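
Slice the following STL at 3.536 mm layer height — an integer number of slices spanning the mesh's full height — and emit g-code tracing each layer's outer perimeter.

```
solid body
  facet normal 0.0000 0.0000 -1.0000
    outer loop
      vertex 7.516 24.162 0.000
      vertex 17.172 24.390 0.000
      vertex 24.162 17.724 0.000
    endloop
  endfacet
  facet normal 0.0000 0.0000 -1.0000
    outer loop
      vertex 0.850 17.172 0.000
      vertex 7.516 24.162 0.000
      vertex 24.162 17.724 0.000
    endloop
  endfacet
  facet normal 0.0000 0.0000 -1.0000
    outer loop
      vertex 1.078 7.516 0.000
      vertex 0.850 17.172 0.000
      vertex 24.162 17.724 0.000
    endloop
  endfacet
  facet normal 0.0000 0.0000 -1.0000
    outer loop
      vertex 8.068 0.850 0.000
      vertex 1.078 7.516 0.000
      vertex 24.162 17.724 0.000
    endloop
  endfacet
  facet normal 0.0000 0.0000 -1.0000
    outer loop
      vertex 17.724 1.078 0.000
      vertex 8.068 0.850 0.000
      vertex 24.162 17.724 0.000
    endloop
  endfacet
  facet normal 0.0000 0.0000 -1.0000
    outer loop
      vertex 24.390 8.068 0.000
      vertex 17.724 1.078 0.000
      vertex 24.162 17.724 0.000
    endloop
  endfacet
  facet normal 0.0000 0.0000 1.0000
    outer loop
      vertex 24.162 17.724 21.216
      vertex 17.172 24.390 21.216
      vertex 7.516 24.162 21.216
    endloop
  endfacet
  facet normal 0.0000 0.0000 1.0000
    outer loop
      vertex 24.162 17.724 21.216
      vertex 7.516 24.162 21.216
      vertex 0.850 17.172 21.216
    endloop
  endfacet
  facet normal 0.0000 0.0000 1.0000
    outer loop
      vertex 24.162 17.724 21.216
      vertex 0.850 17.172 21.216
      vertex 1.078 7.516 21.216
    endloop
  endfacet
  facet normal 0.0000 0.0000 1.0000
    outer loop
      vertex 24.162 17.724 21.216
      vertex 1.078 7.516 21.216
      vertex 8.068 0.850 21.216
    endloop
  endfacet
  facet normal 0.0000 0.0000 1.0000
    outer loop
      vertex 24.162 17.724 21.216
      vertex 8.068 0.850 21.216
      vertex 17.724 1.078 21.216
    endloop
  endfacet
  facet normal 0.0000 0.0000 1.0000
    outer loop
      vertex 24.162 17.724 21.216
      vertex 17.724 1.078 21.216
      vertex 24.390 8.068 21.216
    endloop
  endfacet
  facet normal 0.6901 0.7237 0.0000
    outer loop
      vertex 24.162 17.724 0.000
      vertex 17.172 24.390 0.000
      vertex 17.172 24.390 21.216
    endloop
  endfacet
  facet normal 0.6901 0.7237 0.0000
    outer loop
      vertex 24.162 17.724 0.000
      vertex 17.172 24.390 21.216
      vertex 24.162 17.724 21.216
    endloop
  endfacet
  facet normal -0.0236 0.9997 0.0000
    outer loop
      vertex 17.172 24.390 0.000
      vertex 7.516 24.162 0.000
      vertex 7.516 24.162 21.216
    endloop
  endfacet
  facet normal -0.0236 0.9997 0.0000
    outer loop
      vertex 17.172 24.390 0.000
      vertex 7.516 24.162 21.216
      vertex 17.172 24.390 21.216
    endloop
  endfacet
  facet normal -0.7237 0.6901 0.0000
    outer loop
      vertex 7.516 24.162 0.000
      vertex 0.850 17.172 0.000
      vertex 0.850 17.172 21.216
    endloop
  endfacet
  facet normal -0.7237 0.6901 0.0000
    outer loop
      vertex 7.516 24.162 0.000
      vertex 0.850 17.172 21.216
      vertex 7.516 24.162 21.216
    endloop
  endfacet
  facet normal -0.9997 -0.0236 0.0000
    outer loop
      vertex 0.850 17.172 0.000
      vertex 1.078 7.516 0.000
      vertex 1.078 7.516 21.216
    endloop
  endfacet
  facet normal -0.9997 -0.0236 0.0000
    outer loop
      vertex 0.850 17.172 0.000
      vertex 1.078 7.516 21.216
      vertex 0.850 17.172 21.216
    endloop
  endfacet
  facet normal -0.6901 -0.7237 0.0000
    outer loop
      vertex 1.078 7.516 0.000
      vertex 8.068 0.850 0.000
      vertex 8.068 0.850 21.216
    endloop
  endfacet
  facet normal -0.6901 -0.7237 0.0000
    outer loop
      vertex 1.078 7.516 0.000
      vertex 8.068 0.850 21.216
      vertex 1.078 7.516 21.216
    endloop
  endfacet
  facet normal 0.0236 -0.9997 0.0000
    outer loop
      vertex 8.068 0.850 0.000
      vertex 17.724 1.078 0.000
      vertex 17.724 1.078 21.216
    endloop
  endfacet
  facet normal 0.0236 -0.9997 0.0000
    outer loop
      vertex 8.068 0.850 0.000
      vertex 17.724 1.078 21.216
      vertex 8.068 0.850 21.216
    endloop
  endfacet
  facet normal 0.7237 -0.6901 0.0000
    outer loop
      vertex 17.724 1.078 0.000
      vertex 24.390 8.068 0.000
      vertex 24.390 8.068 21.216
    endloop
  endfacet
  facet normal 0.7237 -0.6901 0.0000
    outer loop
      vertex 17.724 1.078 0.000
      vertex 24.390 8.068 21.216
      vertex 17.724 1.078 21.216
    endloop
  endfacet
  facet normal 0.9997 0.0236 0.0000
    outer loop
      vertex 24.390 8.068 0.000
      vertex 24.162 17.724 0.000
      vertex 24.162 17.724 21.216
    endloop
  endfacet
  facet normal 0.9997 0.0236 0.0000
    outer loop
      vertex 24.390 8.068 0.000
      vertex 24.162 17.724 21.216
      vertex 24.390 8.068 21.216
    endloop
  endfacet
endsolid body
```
; perimeter-only toolpath
G21 ; units = mm
G90 ; absolute positioning
G28 ; home
; layer 1
G0 Z3.536
G0 X24.162 Y17.724
G1 X17.172 Y24.390
G1 X7.516 Y24.162
G1 X0.850 Y17.172
G1 X1.078 Y7.516
G1 X8.068 Y0.850
G1 X17.724 Y1.078
G1 X24.390 Y8.068
G1 X24.162 Y17.724
; layer 2
G0 Z7.072
G0 X24.162 Y17.724
G1 X17.172 Y24.390
G1 X7.516 Y24.162
G1 X0.850 Y17.172
G1 X1.078 Y7.516
G1 X8.068 Y0.850
G1 X17.724 Y1.078
G1 X24.390 Y8.068
G1 X24.162 Y17.724
; layer 3
G0 Z10.608
G0 X24.162 Y17.724
G1 X17.172 Y24.390
G1 X7.516 Y24.162
G1 X0.850 Y17.172
G1 X1.078 Y7.516
G1 X8.068 Y0.850
G1 X17.724 Y1.078
G1 X24.390 Y8.068
G1 X24.162 Y17.724
; layer 4
G0 Z14.144
G0 X24.162 Y17.724
G1 X17.172 Y24.390
G1 X7.516 Y24.162
G1 X0.850 Y17.172
G1 X1.078 Y7.516
G1 X8.068 Y0.850
G1 X17.724 Y1.078
G1 X24.390 Y8.068
G1 X24.162 Y17.724
; layer 5
G0 Z17.680
G0 X24.162 Y17.724
G1 X17.172 Y24.390
G1 X7.516 Y24.162
G1 X0.850 Y17.172
G1 X1.078 Y7.516
G1 X8.068 Y0.850
G1 X17.724 Y1.078
G1 X24.390 Y8.068
G1 X24.162 Y17.724
; layer 6
G0 Z21.216
G0 X24.162 Y17.724
G1 X17.172 Y24.390
G1 X7.516 Y24.162
G1 X0.850 Y17.172
G1 X1.078 Y7.516
G1 X8.068 Y0.850
G1 X17.724 Y1.078
G1 X24.390 Y8.068
G1 X24.162 Y17.724
M2 ; end

The solid is a regular 8-sided prism (a cylinder approximated with 8 flat sides), circumscribed radius ≈ 12.6 mm, height ≈ 21.2 mm. Slicing at Δz = 3.536 mm — 6 equal slices spanning the solid's height, so layer i sits at z = i·h/6 — gives 6 non-empty perimeters. Each is a 8-segment closed polygon; G0 lifts to the layer z and rapids to the start vertex, then G1 traces the edges.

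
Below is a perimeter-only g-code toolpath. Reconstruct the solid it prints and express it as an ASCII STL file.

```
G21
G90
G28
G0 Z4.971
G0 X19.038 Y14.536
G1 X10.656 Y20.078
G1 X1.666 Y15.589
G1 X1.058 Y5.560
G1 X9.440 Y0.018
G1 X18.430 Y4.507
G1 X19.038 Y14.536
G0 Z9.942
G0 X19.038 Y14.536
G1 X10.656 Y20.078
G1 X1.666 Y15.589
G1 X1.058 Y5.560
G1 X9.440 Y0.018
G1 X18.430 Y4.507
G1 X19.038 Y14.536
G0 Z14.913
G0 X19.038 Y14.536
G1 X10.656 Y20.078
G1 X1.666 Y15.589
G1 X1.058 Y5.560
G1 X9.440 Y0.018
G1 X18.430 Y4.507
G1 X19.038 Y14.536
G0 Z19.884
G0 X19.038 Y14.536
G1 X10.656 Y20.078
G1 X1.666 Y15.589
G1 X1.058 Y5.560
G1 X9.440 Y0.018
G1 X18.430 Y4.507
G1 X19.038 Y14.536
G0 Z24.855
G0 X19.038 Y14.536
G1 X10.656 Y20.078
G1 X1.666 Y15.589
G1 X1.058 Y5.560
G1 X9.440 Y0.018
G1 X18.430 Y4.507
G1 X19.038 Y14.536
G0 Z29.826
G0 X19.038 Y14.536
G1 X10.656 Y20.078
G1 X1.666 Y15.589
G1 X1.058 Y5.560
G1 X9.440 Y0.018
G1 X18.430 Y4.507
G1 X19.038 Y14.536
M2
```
solid part
  facet normal 0.0000 0.0000 -1.0000
    outer loop
      vertex 1.666 15.589 0.000
      vertex 10.656 20.078 0.000
      vertex 19.038 14.536 0.000
    endloop
  endfacet
  facet normal 0.0000 0.0000 -1.0000
    outer loop
      vertex 1.058 5.560 0.000
      vertex 1.666 15.589 0.000
      vertex 19.038 14.536 0.000
    endloop
  endfacet
  facet normal 0.0000 0.0000 -1.0000
    outer loop
      vertex 9.440 0.018 0.000
      vertex 1.058 5.560 0.000
      vertex 19.038 14.536 0.000
    endloop
  endfacet
  facet normal 0.0000 0.0000 -1.0000
    outer loop
      vertex 18.430 4.507 0.000
      vertex 9.440 0.018 0.000
      vertex 19.038 14.536 0.000
    endloop
  endfacet
  facet normal 0.0000 0.0000 1.0000
    outer loop
      vertex 19.038 14.536 29.826
      vertex 10.656 20.078 29.826
      vertex 1.666 15.589 29.826
    endloop
  endfacet
  facet normal 0.0000 0.0000 1.0000
    outer loop
      vertex 19.038 14.536 29.826
      vertex 1.666 15.589 29.826
      vertex 1.058 5.560 29.826
    endloop
  endfacet
  facet normal 0.0000 0.0000 1.0000
    outer loop
      vertex 19.038 14.536 29.826
      vertex 1.058 5.560 29.826
      vertex 9.440 0.018 29.826
    endloop
  endfacet
  facet normal 0.0000 0.0000 1.0000
    outer loop
      vertex 19.038 14.536 29.826
      vertex 9.440 0.018 29.826
      vertex 18.430 4.507 29.826
    endloop
  endfacet
  facet normal 0.5515 0.8342 0.0000
    outer loop
      vertex 19.038 14.536 0.000
      vertex 10.656 20.078 0.000
      vertex 10.656 20.078 29.826
    endloop
  endfacet
  facet normal 0.5515 0.8342 0.0000
    outer loop
      vertex 19.038 14.536 0.000
      vertex 10.656 20.078 29.826
      vertex 19.038 14.536 29.826
    endloop
  endfacet
  facet normal -0.4467 0.8947 0.0000
    outer loop
      vertex 10.656 20.078 0.000
      vertex 1.666 15.589 0.000
      vertex 1.666 15.589 29.826
    endloop
  endfacet
  facet normal -0.4467 0.8947 0.0000
    outer loop
      vertex 10.656 20.078 0.000
      vertex 1.666 15.589 29.826
      vertex 10.656 20.078 29.826
    endloop
  endfacet
  facet normal -0.9982 0.0605 0.0000
    outer loop
      vertex 1.666 15.589 0.000
      vertex 1.058 5.560 0.000
      vertex 1.058 5.560 29.826
    endloop
  endfacet
  facet normal -0.9982 0.0605 0.0000
    outer loop
      vertex 1.666 15.589 0.000
      vertex 1.058 5.560 29.826
      vertex 1.666 15.589 29.826
    endloop
  endfacet
  facet normal -0.5515 -0.8342 0.0000
    outer loop
      vertex 1.058 5.560 0.000
      vertex 9.440 0.018 0.000
      vertex 9.440 0.018 29.826
    endloop
  endfacet
  facet normal -0.5515 -0.8342 0.0000
    outer loop
      vertex 1.058 5.560 0.000
      vertex 9.440 0.018 29.826
      vertex 1.058 5.560 29.826
    endloop
  endfacet
  facet normal 0.4467 -0.8947 0.0000
    outer loop
      vertex 9.440 0.018 0.000
      vertex 18.430 4.507 0.000
      vertex 18.430 4.507 29.826
    endloop
  endfacet
  facet normal 0.4467 -0.8947 0.0000
    outer loop
      vertex 9.440 0.018 0.000
      vertex 18.430 4.507 29.826
      vertex 9.440 0.018 29.826
    endloop
  endfacet
  facet normal 0.9982 -0.0605 0.0000
    outer loop
      vertex 18.430 4.507 0.000
      vertex 19.038 14.536 0.000
      vertex 19.038 14.536 29.826
    endloop
  endfacet
  facet normal 0.9982 -0.0605 0.0000
    outer loop
      vertex 18.430 4.507 0.000
      vertex 19.038 14.536 29.826
      vertex 18.430 4.507 29.826
    endloop
  endfacet
endsolid part

The G0 Z moves step by Δz≈4.971 mm. Every layer's G1 loop is the same polygon, so the solid is a straight extrusion of it from z=0 to z≈29.8. Closing with flat bottom and top caps and triangulating gives 20 facets — a regular 6-sided prism (a cylinder approximated with 6 flat sides), circumscribed radius ≈ 10 mm, height ≈ 29.8 mm.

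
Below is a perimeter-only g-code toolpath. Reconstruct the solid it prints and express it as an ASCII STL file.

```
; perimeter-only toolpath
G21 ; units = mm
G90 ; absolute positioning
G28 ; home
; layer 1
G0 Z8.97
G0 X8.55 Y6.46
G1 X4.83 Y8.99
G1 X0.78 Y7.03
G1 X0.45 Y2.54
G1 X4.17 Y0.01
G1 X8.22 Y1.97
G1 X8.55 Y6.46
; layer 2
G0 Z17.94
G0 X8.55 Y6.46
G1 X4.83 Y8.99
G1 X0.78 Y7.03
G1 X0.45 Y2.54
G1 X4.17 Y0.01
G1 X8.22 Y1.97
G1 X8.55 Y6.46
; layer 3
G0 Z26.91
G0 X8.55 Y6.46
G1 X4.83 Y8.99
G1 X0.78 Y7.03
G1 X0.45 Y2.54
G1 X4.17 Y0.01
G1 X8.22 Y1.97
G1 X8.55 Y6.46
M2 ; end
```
solid part
  facet normal 0.0000 0.0000 -1.0000
    outer loop
      vertex 0.78 7.03 0.00
      vertex 4.83 8.99 0.00
      vertex 8.55 6.46 0.00
    endloop
  endfacet
  facet normal 0.0000 0.0000 -1.0000
    outer loop
      vertex 0.45 2.54 0.00
      vertex 0.78 7.03 0.00
      vertex 8.55 6.46 0.00
    endloop
  endfacet
  facet normal 0.0000 0.0000 -1.0000
    outer loop
      vertex 4.17 0.01 0.00
      vertex 0.45 2.54 0.00
      vertex 8.55 6.46 0.00
    endloop
  endfacet
  facet normal 0.0000 0.0000 -1.0000
    outer loop
      vertex 8.22 1.97 0.00
      vertex 4.17 0.01 0.00
      vertex 8.55 6.46 0.00
    endloop
  endfacet
  facet normal 0.0000 0.0000 1.0000
    outer loop
      vertex 8.55 6.46 26.91
      vertex 4.83 8.99 26.91
      vertex 0.78 7.03 26.91
    endloop
  endfacet
  facet normal 0.0000 0.0000 1.0000
    outer loop
      vertex 8.55 6.46 26.91
      vertex 0.78 7.03 26.91
      vertex 0.45 2.54 26.91
    endloop
  endfacet
  facet normal 0.0000 0.0000 1.0000
    outer loop
      vertex 8.55 6.46 26.91
      vertex 0.45 2.54 26.91
      vertex 4.17 0.01 26.91
    endloop
  endfacet
  facet normal 0.0000 0.0000 1.0000
    outer loop
      vertex 8.55 6.46 26.91
      vertex 4.17 0.01 26.91
      vertex 8.22 1.97 26.91
    endloop
  endfacet
  facet normal 0.5624 0.8269 0.0000
    outer loop
      vertex 8.55 6.46 0.00
      vertex 4.83 8.99 0.00
      vertex 4.83 8.99 26.91
    endloop
  endfacet
  facet normal 0.5624 0.8269 0.0000
    outer loop
      vertex 8.55 6.46 0.00
      vertex 4.83 8.99 26.91
      vertex 8.55 6.46 26.91
    endloop
  endfacet
  facet normal -0.4356 0.9001 0.0000
    outer loop
      vertex 4.83 8.99 0.00
      vertex 0.78 7.03 0.00
      vertex 0.78 7.03 26.91
    endloop
  endfacet
  facet normal -0.4356 0.9001 0.0000
    outer loop
      vertex 4.83 8.99 0.00
      vertex 0.78 7.03 26.91
      vertex 4.83 8.99 26.91
    endloop
  endfacet
  facet normal -0.9973 0.0733 0.0000
    outer loop
      vertex 0.78 7.03 0.00
      vertex 0.45 2.54 0.00
      vertex 0.45 2.54 26.91
    endloop
  endfacet
  facet normal -0.9973 0.0733 0.0000
    outer loop
      vertex 0.78 7.03 0.00
      vertex 0.45 2.54 26.91
      vertex 0.78 7.03 26.91
    endloop
  endfacet
  facet normal -0.5624 -0.8269 0.0000
    outer loop
      vertex 0.45 2.54 0.00
      vertex 4.17 0.01 0.00
      vertex 4.17 0.01 26.91
    endloop
  endfacet
  facet normal -0.5624 -0.8269 0.0000
    outer loop
      vertex 0.45 2.54 0.00
      vertex 4.17 0.01 26.91
      vertex 0.45 2.54 26.91
    endloop
  endfacet
  facet normal 0.4356 -0.9001 0.0000
    outer loop
      vertex 4.17 0.01 0.00
      vertex 8.22 1.97 0.00
      vertex 8.22 1.97 26.91
    endloop
  endfacet
  facet normal 0.4356 -0.9001 0.0000
    outer loop
      vertex 4.17 0.01 0.00
      vertex 8.22 1.97 26.91
      vertex 4.17 0.01 26.91
    endloop
  endfacet
  facet normal 0.9973 -0.0733 0.0000
    outer loop
      vertex 8.22 1.97 0.00
      vertex 8.55 6.46 0.00
      vertex 8.55 6.46 26.91
    endloop
  endfacet
  facet normal 0.9973 -0.0733 0.0000
    outer loop
      vertex 8.22 1.97 0.00
      vertex 8.55 6.46 26.91
      vertex 8.22 1.97 26.91
    endloop
  endfacet
endsolid part

The G0 Z moves step by Δz≈8.97 mm. Every layer's G1 loop is the same polygon, so the solid is a straight extrusion of it from z=0 to z≈26.9. Closing with flat bottom and top caps and triangulating gives 20 facets — a regular 6-sided prism (a cylinder approximated with 6 flat sides), circumscribed radius ≈ 4.5 mm, height ≈ 26.9 mm.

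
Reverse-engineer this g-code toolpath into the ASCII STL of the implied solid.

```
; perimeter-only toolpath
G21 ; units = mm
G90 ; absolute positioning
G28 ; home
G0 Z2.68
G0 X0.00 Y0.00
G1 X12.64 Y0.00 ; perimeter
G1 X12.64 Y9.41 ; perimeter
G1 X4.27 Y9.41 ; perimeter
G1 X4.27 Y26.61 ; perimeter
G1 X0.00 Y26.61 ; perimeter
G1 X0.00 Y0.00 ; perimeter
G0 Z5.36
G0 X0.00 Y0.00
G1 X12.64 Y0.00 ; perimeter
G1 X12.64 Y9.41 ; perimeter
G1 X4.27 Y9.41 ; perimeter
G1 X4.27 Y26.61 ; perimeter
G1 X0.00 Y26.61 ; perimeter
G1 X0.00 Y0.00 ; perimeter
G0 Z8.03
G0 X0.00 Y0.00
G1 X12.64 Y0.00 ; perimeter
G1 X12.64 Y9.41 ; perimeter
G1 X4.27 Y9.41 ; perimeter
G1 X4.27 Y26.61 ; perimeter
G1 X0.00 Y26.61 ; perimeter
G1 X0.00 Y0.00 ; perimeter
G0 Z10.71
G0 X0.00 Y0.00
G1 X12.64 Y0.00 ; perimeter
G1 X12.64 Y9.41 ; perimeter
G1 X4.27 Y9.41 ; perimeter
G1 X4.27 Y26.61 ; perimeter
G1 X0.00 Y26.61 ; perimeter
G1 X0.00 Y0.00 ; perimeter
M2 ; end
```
solid part
  facet normal 0.0000 0.0000 -1.0000
    outer loop
      vertex 12.64 9.41 0.00
      vertex 12.64 0.00 0.00
      vertex 0.00 0.00 0.00
    endloop
  endfacet
  facet normal 0.0000 0.0000 -1.0000
    outer loop
      vertex 4.27 9.41 0.00
      vertex 12.64 9.41 0.00
      vertex 0.00 0.00 0.00
    endloop
  endfacet
  facet normal 0.0000 0.0000 -1.0000
    outer loop
      vertex 4.27 26.61 0.00
      vertex 4.27 9.41 0.00
      vertex 0.00 0.00 0.00
    endloop
  endfacet
  facet normal 0.0000 0.0000 -1.0000
    outer loop
      vertex 0.00 26.61 0.00
      vertex 4.27 26.61 0.00
      vertex 0.00 0.00 0.00
    endloop
  endfacet
  facet normal 0.0000 0.0000 1.0000
    outer loop
      vertex 0.00 0.00 10.71
      vertex 12.64 0.00 10.71
      vertex 12.64 9.41 10.71
    endloop
  endfacet
  facet normal 0.0000 0.0000 1.0000
    outer loop
      vertex 0.00 0.00 10.71
      vertex 12.64 9.41 10.71
      vertex 4.27 9.41 10.71
    endloop
  endfacet
  facet normal 0.0000 0.0000 1.0000
    outer loop
      vertex 0.00 0.00 10.71
      vertex 4.27 9.41 10.71
      vertex 4.27 26.61 10.71
    endloop
  endfacet
  facet normal 0.0000 0.0000 1.0000
    outer loop
      vertex 0.00 0.00 10.71
      vertex 4.27 26.61 10.71
      vertex 0.00 26.61 10.71
    endloop
  endfacet
  facet normal 0.0000 -1.0000 0.0000
    outer loop
      vertex 0.00 0.00 0.00
      vertex 12.64 0.00 0.00
      vertex 12.64 0.00 10.71
    endloop
  endfacet
  facet normal 0.0000 -1.0000 0.0000
    outer loop
      vertex 0.00 0.00 0.00
      vertex 12.64 0.00 10.71
      vertex 0.00 0.00 10.71
    endloop
  endfacet
  facet normal 1.0000 0.0000 0.0000
    outer loop
      vertex 12.64 0.00 0.00
      vertex 12.64 9.41 0.00
      vertex 12.64 9.41 10.71
    endloop
  endfacet
  facet normal 1.0000 0.0000 0.0000
    outer loop
      vertex 12.64 0.00 0.00
      vertex 12.64 9.41 10.71
      vertex 12.64 0.00 10.71
    endloop
  endfacet
  facet normal 0.0000 1.0000 0.0000
    outer loop
      vertex 12.64 9.41 0.00
      vertex 4.27 9.41 0.00
      vertex 4.27 9.41 10.71
    endloop
  endfacet
  facet normal 0.0000 1.0000 0.0000
    outer loop
      vertex 12.64 9.41 0.00
      vertex 4.27 9.41 10.71
      vertex 12.64 9.41 10.71
    endloop
  endfacet
  facet normal 1.0000 0.0000 0.0000
    outer loop
      vertex 4.27 9.41 0.00
      vertex 4.27 26.61 0.00
      vertex 4.27 26.61 10.71
    endloop
  endfacet
  facet normal 1.0000 0.0000 0.0000
    outer loop
      vertex 4.27 9.41 0.00
      vertex 4.27 26.61 10.71
      vertex 4.27 9.41 10.71
    endloop
  endfacet
  facet normal 0.0000 1.0000 0.0000
    outer loop
      vertex 4.27 26.61 0.00
      vertex 0.00 26.61 0.00
      vertex 0.00 26.61 10.71
    endloop
  endfacet
  facet normal 0.0000 1.0000 0.0000
    outer loop
      vertex 4.27 26.61 0.00
      vertex 0.00 26.61 10.71
      vertex 4.27 26.61 10.71
    endloop
  endfacet
  facet normal -1.0000 0.0000 0.0000
    outer loop
      vertex 0.00 26.61 0.00
      vertex 0.00 0.00 0.00
      vertex 0.00 0.00 10.71
    endloop
  endfacet
  facet normal -1.0000 0.0000 0.0000
    outer loop
      vertex 0.00 26.61 0.00
      vertex 0.00 0.00 10.71
      vertex 0.00 26.61 10.71
    endloop
  endfacet
endsolid part

The G0 Z moves step by Δz≈2.68 mm. Every layer's G1 loop is the same polygon, so the solid is a straight extrusion of it from z=0 to z≈10.7. Closing with flat bottom and top caps and triangulating gives 20 facets — an L-shaped prism: outer 12.6 × 26.6 mm, arm thicknesses ≈ 9.41 mm (horizontal) and 4.27 mm (vertical), extruded 10.7 mm in z.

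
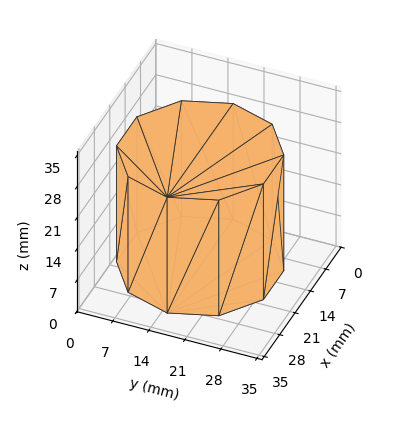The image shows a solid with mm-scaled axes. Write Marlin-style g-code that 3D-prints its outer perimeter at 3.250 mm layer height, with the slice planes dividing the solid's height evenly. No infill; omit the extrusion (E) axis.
Reading the render: the shape is a regular 10-sided prism (a cylinder approximated with 10 flat sides), circumscribed radius ≈ 15 mm, height ≈ 26 mm (dimensions read to the nearest mm from the axis ticks). For the g-code, the solid's height is divided into equal slices at the stated Δz and each level perimeter traced with G1 moves after a G0 lift.

; perimeter-only toolpath
G21 ; units = mm
G90 ; absolute positioning
G28 ; home
; layer 1
G0 Z3.250
G0 X30.000 Y15.000
G1 X27.135 Y23.817
G1 X19.635 Y29.266
G1 X10.365 Y29.266
G1 X2.865 Y23.817
G1 X0.000 Y15.000
G1 X2.865 Y6.183
G1 X10.365 Y0.734
G1 X19.635 Y0.734
G1 X27.135 Y6.183
G1 X30.000 Y15.000
; layer 2
G0 Z6.500
G0 X30.000 Y15.000
G1 X27.135 Y23.817
G1 X19.635 Y29.266
G1 X10.365 Y29.266
G1 X2.865 Y23.817
G1 X0.000 Y15.000
G1 X2.865 Y6.183
G1 X10.365 Y0.734
G1 X19.635 Y0.734
G1 X27.135 Y6.183
G1 X30.000 Y15.000
; layer 3
G0 Z9.750
G0 X30.000 Y15.000
G1 X27.135 Y23.817
G1 X19.635 Y29.266
G1 X10.365 Y29.266
G1 X2.865 Y23.817
G1 X0.000 Y15.000
G1 X2.865 Y6.183
G1 X10.365 Y0.734
G1 X19.635 Y0.734
G1 X27.135 Y6.183
G1 X30.000 Y15.000
; layer 4
G0 Z13.000
G0 X30.000 Y15.000
G1 X27.135 Y23.817
G1 X19.635 Y29.266
G1 X10.365 Y29.266
G1 X2.865 Y23.817
G1 X0.000 Y15.000
G1 X2.865 Y6.183
G1 X10.365 Y0.734
G1 X19.635 Y0.734
G1 X27.135 Y6.183
G1 X30.000 Y15.000
; layer 5
G0 Z16.250
G0 X30.000 Y15.000
G1 X27.135 Y23.817
G1 X19.635 Y29.266
G1 X10.365 Y29.266
G1 X2.865 Y23.817
G1 X0.000 Y15.000
G1 X2.865 Y6.183
G1 X10.365 Y0.734
G1 X19.635 Y0.734
G1 X27.135 Y6.183
G1 X30.000 Y15.000
; layer 6
G0 Z19.500
G0 X30.000 Y15.000
G1 X27.135 Y23.817
G1 X19.635 Y29.266
G1 X10.365 Y29.266
G1 X2.865 Y23.817
G1 X0.000 Y15.000
G1 X2.865 Y6.183
G1 X10.365 Y0.734
G1 X19.635 Y0.734
G1 X27.135 Y6.183
G1 X30.000 Y15.000
; layer 7
G0 Z22.750
G0 X30.000 Y15.000
G1 X27.135 Y23.817
G1 X19.635 Y29.266
G1 X10.365 Y29.266
G1 X2.865 Y23.817
G1 X0.000 Y15.000
G1 X2.865 Y6.183
G1 X10.365 Y0.734
G1 X19.635 Y0.734
G1 X27.135 Y6.183
G1 X30.000 Y15.000
; layer 8
G0 Z26.000
G0 X30.000 Y15.000
G1 X27.135 Y23.817
G1 X19.635 Y29.266
G1 X10.365 Y29.266
G1 X2.865 Y23.817
G1 X0.000 Y15.000
G1 X2.865 Y6.183
G1 X10.365 Y0.734
G1 X19.635 Y0.734
G1 X27.135 Y6.183
G1 X30.000 Y15.000
M2 ; end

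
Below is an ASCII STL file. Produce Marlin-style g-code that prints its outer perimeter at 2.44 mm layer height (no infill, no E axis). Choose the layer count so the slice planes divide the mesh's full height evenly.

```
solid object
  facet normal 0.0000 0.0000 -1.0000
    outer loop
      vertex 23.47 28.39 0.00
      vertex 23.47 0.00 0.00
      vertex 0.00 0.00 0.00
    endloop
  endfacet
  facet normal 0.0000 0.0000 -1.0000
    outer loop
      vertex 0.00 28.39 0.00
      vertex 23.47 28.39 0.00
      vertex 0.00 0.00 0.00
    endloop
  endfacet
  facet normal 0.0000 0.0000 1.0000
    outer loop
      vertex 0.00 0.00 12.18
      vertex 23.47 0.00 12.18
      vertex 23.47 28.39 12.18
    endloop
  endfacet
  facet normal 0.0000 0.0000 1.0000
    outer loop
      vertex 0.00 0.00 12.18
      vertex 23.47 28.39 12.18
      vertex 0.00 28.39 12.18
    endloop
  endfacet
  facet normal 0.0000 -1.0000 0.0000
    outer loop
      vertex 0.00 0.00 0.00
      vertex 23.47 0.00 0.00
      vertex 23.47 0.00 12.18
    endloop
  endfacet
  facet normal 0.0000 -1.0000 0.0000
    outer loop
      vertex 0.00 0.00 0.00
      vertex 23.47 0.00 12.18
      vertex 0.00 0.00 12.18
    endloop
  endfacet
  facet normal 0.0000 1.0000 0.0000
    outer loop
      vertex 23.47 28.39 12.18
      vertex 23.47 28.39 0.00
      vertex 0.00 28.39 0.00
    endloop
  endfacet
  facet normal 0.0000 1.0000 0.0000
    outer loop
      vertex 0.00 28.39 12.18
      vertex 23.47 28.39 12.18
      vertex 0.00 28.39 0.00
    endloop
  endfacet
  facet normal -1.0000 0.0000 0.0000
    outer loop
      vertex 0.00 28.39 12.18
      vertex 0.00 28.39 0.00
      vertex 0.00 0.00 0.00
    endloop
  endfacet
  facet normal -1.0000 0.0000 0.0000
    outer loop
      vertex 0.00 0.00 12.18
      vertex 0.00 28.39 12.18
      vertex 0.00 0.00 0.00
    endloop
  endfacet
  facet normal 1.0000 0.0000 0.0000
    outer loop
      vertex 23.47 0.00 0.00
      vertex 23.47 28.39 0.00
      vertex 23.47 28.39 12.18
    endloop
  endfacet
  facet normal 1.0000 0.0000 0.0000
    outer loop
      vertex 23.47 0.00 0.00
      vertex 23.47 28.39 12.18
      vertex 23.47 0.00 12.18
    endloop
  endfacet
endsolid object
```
; perimeter-only toolpath
G21 ; units = mm
G90 ; absolute positioning
G28 ; home
; layer 1
G0 Z2.44
G0 X0.00 Y0.00
G1 X23.47 Y0.00
G1 X23.47 Y28.39
G1 X0.00 Y28.39
G1 X0.00 Y0.00
; layer 2
G0 Z4.87
G0 X0.00 Y0.00
G1 X23.47 Y0.00
G1 X23.47 Y28.39
G1 X0.00 Y28.39
G1 X0.00 Y0.00
; layer 3
G0 Z7.31
G0 X0.00 Y0.00
G1 X23.47 Y0.00
G1 X23.47 Y28.39
G1 X0.00 Y28.39
G1 X0.00 Y0.00
; layer 4
G0 Z9.74
G0 X0.00 Y0.00
G1 X23.47 Y0.00
G1 X23.47 Y28.39
G1 X0.00 Y28.39
G1 X0.00 Y0.00
; layer 5
G0 Z12.18
G0 X0.00 Y0.00
G1 X23.47 Y0.00
G1 X23.47 Y28.39
G1 X0.00 Y28.39
G1 X0.00 Y0.00
M2 ; end

The solid is a rectangular box, roughly 23.5 × 28.4 mm footprint and 12.2 mm tall. Slicing at Δz = 2.44 mm — 5 equal slices spanning the solid's height, so layer i sits at z = i·h/5 — gives 5 non-empty perimeters. Each is a 4-segment closed polygon; G0 lifts to the layer z and rapids to the start vertex, then G1 traces the edges.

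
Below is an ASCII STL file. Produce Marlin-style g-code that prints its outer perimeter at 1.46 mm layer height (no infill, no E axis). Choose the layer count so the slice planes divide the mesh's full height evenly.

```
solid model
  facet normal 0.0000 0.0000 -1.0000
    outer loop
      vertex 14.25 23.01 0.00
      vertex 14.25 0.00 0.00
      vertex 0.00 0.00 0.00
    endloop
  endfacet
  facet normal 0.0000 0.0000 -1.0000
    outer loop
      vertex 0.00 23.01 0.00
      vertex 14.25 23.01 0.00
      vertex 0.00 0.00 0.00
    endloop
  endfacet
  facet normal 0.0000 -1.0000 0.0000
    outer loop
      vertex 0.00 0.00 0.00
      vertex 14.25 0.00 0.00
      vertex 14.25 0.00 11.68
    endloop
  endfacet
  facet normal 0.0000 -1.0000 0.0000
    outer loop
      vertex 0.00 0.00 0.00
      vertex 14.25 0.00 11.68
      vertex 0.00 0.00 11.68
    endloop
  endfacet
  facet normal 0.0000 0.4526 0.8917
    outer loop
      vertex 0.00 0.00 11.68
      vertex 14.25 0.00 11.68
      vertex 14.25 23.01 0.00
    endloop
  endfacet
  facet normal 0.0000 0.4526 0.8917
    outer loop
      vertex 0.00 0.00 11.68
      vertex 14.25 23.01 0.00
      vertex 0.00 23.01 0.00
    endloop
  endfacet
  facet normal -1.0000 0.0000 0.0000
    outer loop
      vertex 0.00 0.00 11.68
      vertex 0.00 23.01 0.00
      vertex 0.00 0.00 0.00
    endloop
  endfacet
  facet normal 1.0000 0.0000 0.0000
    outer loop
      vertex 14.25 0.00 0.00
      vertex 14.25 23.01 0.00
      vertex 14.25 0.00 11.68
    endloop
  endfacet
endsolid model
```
; perimeter-only toolpath
G21 ; units = mm
G90 ; absolute positioning
G28 ; home
; layer 1
G0 Z1.46
G0 X0.00 Y0.00
G1 X14.25 Y0.00
G1 X14.25 Y20.13
G1 X0.00 Y20.13
G1 X0.00 Y0.00
; layer 2
G0 Z2.92
G0 X0.00 Y0.00
G1 X14.25 Y0.00
G1 X14.25 Y17.26
G1 X0.00 Y17.26
G1 X0.00 Y0.00
; layer 3
G0 Z4.38
G0 X0.00 Y0.00
G1 X14.25 Y0.00
G1 X14.25 Y14.38
G1 X0.00 Y14.38
G1 X0.00 Y0.00
; layer 4
G0 Z5.84
G0 X0.00 Y0.00
G1 X14.25 Y0.00
G1 X14.25 Y11.51
G1 X0.00 Y11.51
G1 X0.00 Y0.00
; layer 5
G0 Z7.30
G0 X0.00 Y0.00
G1 X14.25 Y0.00
G1 X14.25 Y8.63
G1 X0.00 Y8.63
G1 X0.00 Y0.00
; layer 6
G0 Z8.76
G0 X0.00 Y0.00
G1 X14.25 Y0.00
G1 X14.25 Y5.75
G1 X0.00 Y5.75
G1 X0.00 Y0.00
; layer 7
G0 Z10.22
G0 X0.00 Y0.00
G1 X14.25 Y0.00
G1 X14.25 Y2.88
G1 X0.00 Y2.88
G1 X0.00 Y0.00
M2 ; end

The solid is a wedge (ramp): 14.2 × 23 mm base, rising to 11.7 mm along the y=0 edge and sloping linearly to z=0 at y=23. Slicing at Δz = 1.46 mm — 8 equal slices spanning the solid's height, so layer i sits at z = i·h/8 — gives 7 non-empty perimeters. Each is a 4-segment closed polygon; G0 lifts to the layer z and rapids to the start vertex, then G1 traces the edges. The cross-section shrinks linearly with z (the slice at the apex is degenerate and omitted).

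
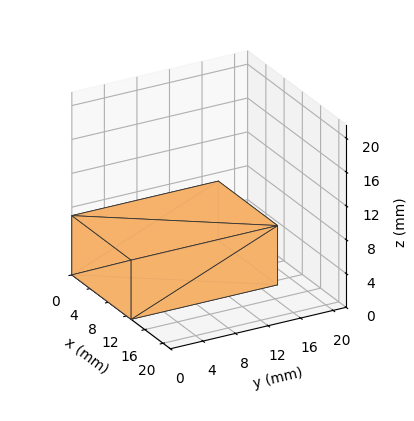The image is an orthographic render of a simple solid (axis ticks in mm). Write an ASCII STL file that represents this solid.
Reading the render: the shape is a rectangular box, roughly 13 × 18 mm footprint and 7 mm tall (dimensions read to the nearest mm from the axis ticks). For the STL, each face is triangulated and given an outward normal.

solid part
  facet normal 0.0000 0.0000 -1.0000
    outer loop
      vertex 13.0 18.0 0.0
      vertex 13.0 0.0 0.0
      vertex 0.0 0.0 0.0
    endloop
  endfacet
  facet normal 0.0000 0.0000 -1.0000
    outer loop
      vertex 0.0 18.0 0.0
      vertex 13.0 18.0 0.0
      vertex 0.0 0.0 0.0
    endloop
  endfacet
  facet normal 0.0000 0.0000 1.0000
    outer loop
      vertex 0.0 0.0 7.0
      vertex 13.0 0.0 7.0
      vertex 13.0 18.0 7.0
    endloop
  endfacet
  facet normal 0.0000 0.0000 1.0000
    outer loop
      vertex 0.0 0.0 7.0
      vertex 13.0 18.0 7.0
      vertex 0.0 18.0 7.0
    endloop
  endfacet
  facet normal 0.0000 -1.0000 0.0000
    outer loop
      vertex 0.0 0.0 0.0
      vertex 13.0 0.0 0.0
      vertex 13.0 0.0 7.0
    endloop
  endfacet
  facet normal 0.0000 -1.0000 0.0000
    outer loop
      vertex 0.0 0.0 0.0
      vertex 13.0 0.0 7.0
      vertex 0.0 0.0 7.0
    endloop
  endfacet
  facet normal 0.0000 1.0000 0.0000
    outer loop
      vertex 13.0 18.0 7.0
      vertex 13.0 18.0 0.0
      vertex 0.0 18.0 0.0
    endloop
  endfacet
  facet normal 0.0000 1.0000 0.0000
    outer loop
      vertex 0.0 18.0 7.0
      vertex 13.0 18.0 7.0
      vertex 0.0 18.0 0.0
    endloop
  endfacet
  facet normal -1.0000 0.0000 0.0000
    outer loop
      vertex 0.0 18.0 7.0
      vertex 0.0 18.0 0.0
      vertex 0.0 0.0 0.0
    endloop
  endfacet
  facet normal -1.0000 0.0000 0.0000
    outer loop
      vertex 0.0 0.0 7.0
      vertex 0.0 18.0 7.0
      vertex 0.0 0.0 0.0
    endloop
  endfacet
  facet normal 1.0000 0.0000 0.0000
    outer loop
      vertex 13.0 0.0 0.0
      vertex 13.0 18.0 0.0
      vertex 13.0 18.0 7.0
    endloop
  endfacet
  facet normal 1.0000 0.0000 0.0000
    outer loop
      vertex 13.0 0.0 0.0
      vertex 13.0 18.0 7.0
      vertex 13.0 0.0 7.0
    endloop
  endfacet
endsolid part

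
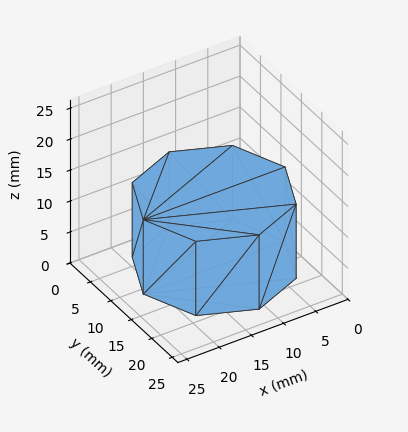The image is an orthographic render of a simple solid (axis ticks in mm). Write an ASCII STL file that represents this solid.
Reading the render: the shape is a regular 8-sided prism (a cylinder approximated with 8 flat sides), circumscribed radius ≈ 11 mm, height ≈ 12 mm (dimensions read to the nearest mm from the axis ticks). For the STL, each face is triangulated and given an outward normal.

solid part
  facet normal 0.0000 0.0000 -1.0000
    outer loop
      vertex 11.000 22.000 0.000
      vertex 18.778 18.778 0.000
      vertex 22.000 11.000 0.000
    endloop
  endfacet
  facet normal 0.0000 0.0000 -1.0000
    outer loop
      vertex 3.222 18.778 0.000
      vertex 11.000 22.000 0.000
      vertex 22.000 11.000 0.000
    endloop
  endfacet
  facet normal 0.0000 0.0000 -1.0000
    outer loop
      vertex 0.000 11.000 0.000
      vertex 3.222 18.778 0.000
      vertex 22.000 11.000 0.000
    endloop
  endfacet
  facet normal 0.0000 0.0000 -1.0000
    outer loop
      vertex 3.222 3.222 0.000
      vertex 0.000 11.000 0.000
      vertex 22.000 11.000 0.000
    endloop
  endfacet
  facet normal 0.0000 0.0000 -1.0000
    outer loop
      vertex 11.000 0.000 0.000
      vertex 3.222 3.222 0.000
      vertex 22.000 11.000 0.000
    endloop
  endfacet
  facet normal 0.0000 0.0000 -1.0000
    outer loop
      vertex 18.778 3.222 0.000
      vertex 11.000 0.000 0.000
      vertex 22.000 11.000 0.000
    endloop
  endfacet
  facet normal 0.0000 0.0000 1.0000
    outer loop
      vertex 22.000 11.000 12.000
      vertex 18.778 18.778 12.000
      vertex 11.000 22.000 12.000
    endloop
  endfacet
  facet normal 0.0000 0.0000 1.0000
    outer loop
      vertex 22.000 11.000 12.000
      vertex 11.000 22.000 12.000
      vertex 3.222 18.778 12.000
    endloop
  endfacet
  facet normal 0.0000 0.0000 1.0000
    outer loop
      vertex 22.000 11.000 12.000
      vertex 3.222 18.778 12.000
      vertex 0.000 11.000 12.000
    endloop
  endfacet
  facet normal 0.0000 0.0000 1.0000
    outer loop
      vertex 22.000 11.000 12.000
      vertex 0.000 11.000 12.000
      vertex 3.222 3.222 12.000
    endloop
  endfacet
  facet normal 0.0000 0.0000 1.0000
    outer loop
      vertex 22.000 11.000 12.000
      vertex 3.222 3.222 12.000
      vertex 11.000 0.000 12.000
    endloop
  endfacet
  facet normal 0.0000 0.0000 1.0000
    outer loop
      vertex 22.000 11.000 12.000
      vertex 11.000 0.000 12.000
      vertex 18.778 3.222 12.000
    endloop
  endfacet
  facet normal 0.9239 0.3827 0.0000
    outer loop
      vertex 22.000 11.000 0.000
      vertex 18.778 18.778 0.000
      vertex 18.778 18.778 12.000
    endloop
  endfacet
  facet normal 0.9239 0.3827 0.0000
    outer loop
      vertex 22.000 11.000 0.000
      vertex 18.778 18.778 12.000
      vertex 22.000 11.000 12.000
    endloop
  endfacet
  facet normal 0.3827 0.9239 0.0000
    outer loop
      vertex 18.778 18.778 0.000
      vertex 11.000 22.000 0.000
      vertex 11.000 22.000 12.000
    endloop
  endfacet
  facet normal 0.3827 0.9239 0.0000
    outer loop
      vertex 18.778 18.778 0.000
      vertex 11.000 22.000 12.000
      vertex 18.778 18.778 12.000
    endloop
  endfacet
  facet normal -0.3827 0.9239 0.0000
    outer loop
      vertex 11.000 22.000 0.000
      vertex 3.222 18.778 0.000
      vertex 3.222 18.778 12.000
    endloop
  endfacet
  facet normal -0.3827 0.9239 0.0000
    outer loop
      vertex 11.000 22.000 0.000
      vertex 3.222 18.778 12.000
      vertex 11.000 22.000 12.000
    endloop
  endfacet
  facet normal -0.9239 0.3827 0.0000
    outer loop
      vertex 3.222 18.778 0.000
      vertex 0.000 11.000 0.000
      vertex 0.000 11.000 12.000
    endloop
  endfacet
  facet normal -0.9239 0.3827 0.0000
    outer loop
      vertex 3.222 18.778 0.000
      vertex 0.000 11.000 12.000
      vertex 3.222 18.778 12.000
    endloop
  endfacet
  facet normal -0.9239 -0.3827 0.0000
    outer loop
      vertex 0.000 11.000 0.000
      vertex 3.222 3.222 0.000
      vertex 3.222 3.222 12.000
    endloop
  endfacet
  facet normal -0.9239 -0.3827 0.0000
    outer loop
      vertex 0.000 11.000 0.000
      vertex 3.222 3.222 12.000
      vertex 0.000 11.000 12.000
    endloop
  endfacet
  facet normal -0.3827 -0.9239 0.0000
    outer loop
      vertex 3.222 3.222 0.000
      vertex 11.000 0.000 0.000
      vertex 11.000 0.000 12.000
    endloop
  endfacet
  facet normal -0.3827 -0.9239 0.0000
    outer loop
      vertex 3.222 3.222 0.000
      vertex 11.000 0.000 12.000
      vertex 3.222 3.222 12.000
    endloop
  endfacet
  facet normal 0.3827 -0.9239 0.0000
    outer loop
      vertex 11.000 0.000 0.000
      vertex 18.778 3.222 0.000
      vertex 18.778 3.222 12.000
    endloop
  endfacet
  facet normal 0.3827 -0.9239 0.0000
    outer loop
      vertex 11.000 0.000 0.000
      vertex 18.778 3.222 12.000
      vertex 11.000 0.000 12.000
    endloop
  endfacet
  facet normal 0.9239 -0.3827 0.0000
    outer loop
      vertex 18.778 3.222 0.000
      vertex 22.000 11.000 0.000
      vertex 22.000 11.000 12.000
    endloop
  endfacet
  facet normal 0.9239 -0.3827 0.0000
    outer loop
      vertex 18.778 3.222 0.000
      vertex 22.000 11.000 12.000
      vertex 18.778 3.222 12.000
    endloop
  endfacet
endsolid part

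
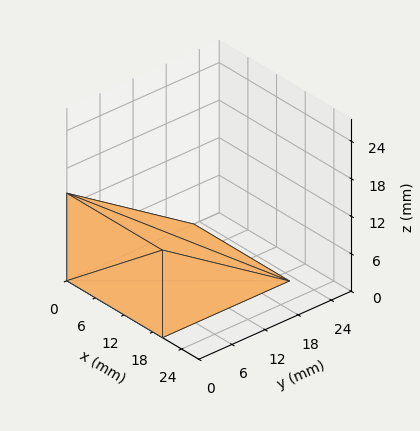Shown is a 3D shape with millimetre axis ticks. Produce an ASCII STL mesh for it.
Reading the render: the shape is a wedge (ramp): 20 × 23 mm base, rising to 14 mm along the y=0 edge and sloping linearly to z=0 at y=23 (dimensions read to the nearest mm from the axis ticks). For the STL, each face is triangulated and given an outward normal.

solid part
  facet normal 0.0000 0.0000 -1.0000
    outer loop
      vertex 20.0 23.0 0.0
      vertex 20.0 0.0 0.0
      vertex 0.0 0.0 0.0
    endloop
  endfacet
  facet normal 0.0000 0.0000 -1.0000
    outer loop
      vertex 0.0 23.0 0.0
      vertex 20.0 23.0 0.0
      vertex 0.0 0.0 0.0
    endloop
  endfacet
  facet normal 0.0000 -1.0000 0.0000
    outer loop
      vertex 0.0 0.0 0.0
      vertex 20.0 0.0 0.0
      vertex 20.0 0.0 14.0
    endloop
  endfacet
  facet normal 0.0000 -1.0000 0.0000
    outer loop
      vertex 0.0 0.0 0.0
      vertex 20.0 0.0 14.0
      vertex 0.0 0.0 14.0
    endloop
  endfacet
  facet normal 0.0000 0.5199 0.8542
    outer loop
      vertex 0.0 0.0 14.0
      vertex 20.0 0.0 14.0
      vertex 20.0 23.0 0.0
    endloop
  endfacet
  facet normal 0.0000 0.5199 0.8542
    outer loop
      vertex 0.0 0.0 14.0
      vertex 20.0 23.0 0.0
      vertex 0.0 23.0 0.0
    endloop
  endfacet
  facet normal -1.0000 0.0000 0.0000
    outer loop
      vertex 0.0 0.0 14.0
      vertex 0.0 23.0 0.0
      vertex 0.0 0.0 0.0
    endloop
  endfacet
  facet normal 1.0000 0.0000 0.0000
    outer loop
      vertex 20.0 0.0 0.0
      vertex 20.0 23.0 0.0
      vertex 20.0 0.0 14.0
    endloop
  endfacet
endsolid part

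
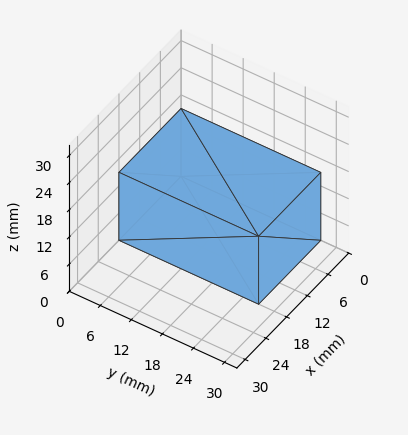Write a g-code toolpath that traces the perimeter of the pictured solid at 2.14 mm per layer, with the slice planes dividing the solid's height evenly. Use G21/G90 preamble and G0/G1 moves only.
Reading the render: the shape is a rectangular box, roughly 18 × 27 mm footprint and 15 mm tall (dimensions read to the nearest mm from the axis ticks). For the g-code, the solid's height is divided into equal slices at the stated Δz and each level perimeter traced with G1 moves after a G0 lift.

; perimeter-only toolpath
G21 ; units = mm
G90 ; absolute positioning
G28 ; home
; layer 1
G0 Z2.14
G0 X0.00 Y0.00
G1 X18.00 Y0.00
G1 X18.00 Y27.00
G1 X0.00 Y27.00
G1 X0.00 Y0.00
; layer 2
G0 Z4.29
G0 X0.00 Y0.00
G1 X18.00 Y0.00
G1 X18.00 Y27.00
G1 X0.00 Y27.00
G1 X0.00 Y0.00
; layer 3
G0 Z6.43
G0 X0.00 Y0.00
G1 X18.00 Y0.00
G1 X18.00 Y27.00
G1 X0.00 Y27.00
G1 X0.00 Y0.00
; layer 4
G0 Z8.57
G0 X0.00 Y0.00
G1 X18.00 Y0.00
G1 X18.00 Y27.00
G1 X0.00 Y27.00
G1 X0.00 Y0.00
; layer 5
G0 Z10.71
G0 X0.00 Y0.00
G1 X18.00 Y0.00
G1 X18.00 Y27.00
G1 X0.00 Y27.00
G1 X0.00 Y0.00
; layer 6
G0 Z12.86
G0 X0.00 Y0.00
G1 X18.00 Y0.00
G1 X18.00 Y27.00
G1 X0.00 Y27.00
G1 X0.00 Y0.00
; layer 7
G0 Z15.00
G0 X0.00 Y0.00
G1 X18.00 Y0.00
G1 X18.00 Y27.00
G1 X0.00 Y27.00
G1 X0.00 Y0.00
M2 ; end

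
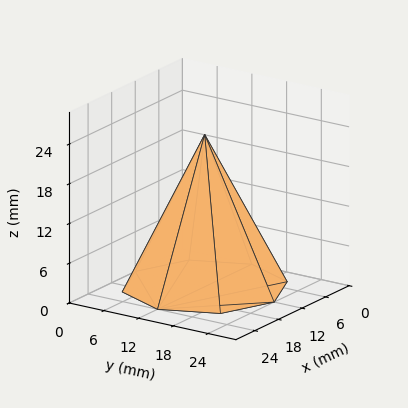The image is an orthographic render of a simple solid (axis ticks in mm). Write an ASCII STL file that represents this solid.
Reading the render: the shape is a regular 8-sided pyramid, base circumscribed radius ≈ 12 mm, apex at z ≈ 23 mm (dimensions read to the nearest mm from the axis ticks). For the STL, each face is triangulated and given an outward normal.

solid part
  facet normal 0.0000 0.0000 -1.0000
    outer loop
      vertex 12.000 24.000 0.000
      vertex 20.485 20.485 0.000
      vertex 24.000 12.000 0.000
    endloop
  endfacet
  facet normal 0.0000 0.0000 -1.0000
    outer loop
      vertex 3.515 20.485 0.000
      vertex 12.000 24.000 0.000
      vertex 24.000 12.000 0.000
    endloop
  endfacet
  facet normal 0.0000 0.0000 -1.0000
    outer loop
      vertex 0.000 12.000 0.000
      vertex 3.515 20.485 0.000
      vertex 24.000 12.000 0.000
    endloop
  endfacet
  facet normal 0.0000 0.0000 -1.0000
    outer loop
      vertex 3.515 3.515 0.000
      vertex 0.000 12.000 0.000
      vertex 24.000 12.000 0.000
    endloop
  endfacet
  facet normal 0.0000 0.0000 -1.0000
    outer loop
      vertex 12.000 0.000 0.000
      vertex 3.515 3.515 0.000
      vertex 24.000 12.000 0.000
    endloop
  endfacet
  facet normal 0.0000 0.0000 -1.0000
    outer loop
      vertex 20.485 3.515 0.000
      vertex 12.000 0.000 0.000
      vertex 24.000 12.000 0.000
    endloop
  endfacet
  facet normal 0.8322 0.3448 0.4342
    outer loop
      vertex 24.000 12.000 0.000
      vertex 20.485 20.485 0.000
      vertex 12.000 12.000 23.000
    endloop
  endfacet
  facet normal 0.3448 0.8322 0.4342
    outer loop
      vertex 20.485 20.485 0.000
      vertex 12.000 24.000 0.000
      vertex 12.000 12.000 23.000
    endloop
  endfacet
  facet normal -0.3448 0.8322 0.4342
    outer loop
      vertex 12.000 24.000 0.000
      vertex 3.515 20.485 0.000
      vertex 12.000 12.000 23.000
    endloop
  endfacet
  facet normal -0.8322 0.3448 0.4342
    outer loop
      vertex 3.515 20.485 0.000
      vertex 0.000 12.000 0.000
      vertex 12.000 12.000 23.000
    endloop
  endfacet
  facet normal -0.8322 -0.3448 0.4342
    outer loop
      vertex 0.000 12.000 0.000
      vertex 3.515 3.515 0.000
      vertex 12.000 12.000 23.000
    endloop
  endfacet
  facet normal -0.3448 -0.8322 0.4342
    outer loop
      vertex 3.515 3.515 0.000
      vertex 12.000 0.000 0.000
      vertex 12.000 12.000 23.000
    endloop
  endfacet
  facet normal 0.3448 -0.8322 0.4342
    outer loop
      vertex 12.000 0.000 0.000
      vertex 20.485 3.515 0.000
      vertex 12.000 12.000 23.000
    endloop
  endfacet
  facet normal 0.8322 -0.3448 0.4342
    outer loop
      vertex 20.485 3.515 0.000
      vertex 24.000 12.000 0.000
      vertex 12.000 12.000 23.000
    endloop
  endfacet
endsolid part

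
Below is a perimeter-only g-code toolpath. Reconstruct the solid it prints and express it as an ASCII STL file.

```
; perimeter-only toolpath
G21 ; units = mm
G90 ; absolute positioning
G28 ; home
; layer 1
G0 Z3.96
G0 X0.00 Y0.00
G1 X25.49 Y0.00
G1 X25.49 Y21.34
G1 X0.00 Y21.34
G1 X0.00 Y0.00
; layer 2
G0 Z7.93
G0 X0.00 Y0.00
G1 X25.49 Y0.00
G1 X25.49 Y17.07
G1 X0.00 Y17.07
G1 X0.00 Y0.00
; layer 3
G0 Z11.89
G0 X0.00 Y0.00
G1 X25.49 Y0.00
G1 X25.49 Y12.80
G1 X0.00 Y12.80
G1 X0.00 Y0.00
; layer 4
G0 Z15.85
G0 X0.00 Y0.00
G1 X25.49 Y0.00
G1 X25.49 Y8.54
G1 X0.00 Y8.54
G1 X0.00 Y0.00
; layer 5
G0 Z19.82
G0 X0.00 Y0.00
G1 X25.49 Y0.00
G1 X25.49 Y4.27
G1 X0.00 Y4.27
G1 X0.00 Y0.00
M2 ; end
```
solid part
  facet normal 0.0000 0.0000 -1.0000
    outer loop
      vertex 25.49 25.61 0.00
      vertex 25.49 0.00 0.00
      vertex 0.00 0.00 0.00
    endloop
  endfacet
  facet normal 0.0000 0.0000 -1.0000
    outer loop
      vertex 0.00 25.61 0.00
      vertex 25.49 25.61 0.00
      vertex 0.00 0.00 0.00
    endloop
  endfacet
  facet normal 0.0000 -1.0000 0.0000
    outer loop
      vertex 0.00 0.00 0.00
      vertex 25.49 0.00 0.00
      vertex 25.49 0.00 23.78
    endloop
  endfacet
  facet normal 0.0000 -1.0000 0.0000
    outer loop
      vertex 0.00 0.00 0.00
      vertex 25.49 0.00 23.78
      vertex 0.00 0.00 23.78
    endloop
  endfacet
  facet normal 0.0000 0.6804 0.7328
    outer loop
      vertex 0.00 0.00 23.78
      vertex 25.49 0.00 23.78
      vertex 25.49 25.61 0.00
    endloop
  endfacet
  facet normal 0.0000 0.6804 0.7328
    outer loop
      vertex 0.00 0.00 23.78
      vertex 25.49 25.61 0.00
      vertex 0.00 25.61 0.00
    endloop
  endfacet
  facet normal -1.0000 0.0000 0.0000
    outer loop
      vertex 0.00 0.00 23.78
      vertex 0.00 25.61 0.00
      vertex 0.00 0.00 0.00
    endloop
  endfacet
  facet normal 1.0000 0.0000 0.0000
    outer loop
      vertex 25.49 0.00 0.00
      vertex 25.49 25.61 0.00
      vertex 25.49 0.00 23.78
    endloop
  endfacet
endsolid part

The G0 Z moves step by Δz≈3.96 mm. The G1 loops shrink linearly with z, so the solid tapers from its base footprint up to z≈23.8. Closing with a flat bottom cap and the tapered top and triangulating gives 8 facets — a wedge (ramp): 25.5 × 25.6 mm base, rising to 23.8 mm along the y=0 edge and sloping linearly to z=0 at y=25.6.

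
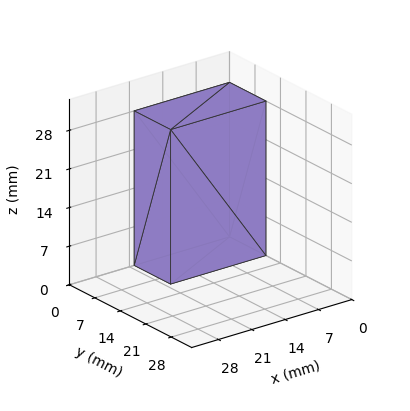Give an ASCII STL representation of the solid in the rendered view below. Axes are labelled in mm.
Reading the render: the shape is a rectangular box, roughly 20 × 10 mm footprint and 28 mm tall (dimensions read to the nearest mm from the axis ticks). For the STL, each face is triangulated and given an outward normal.

solid part
  facet normal 0.0000 0.0000 -1.0000
    outer loop
      vertex 20.000 10.000 0.000
      vertex 20.000 0.000 0.000
      vertex 0.000 0.000 0.000
    endloop
  endfacet
  facet normal 0.0000 0.0000 -1.0000
    outer loop
      vertex 0.000 10.000 0.000
      vertex 20.000 10.000 0.000
      vertex 0.000 0.000 0.000
    endloop
  endfacet
  facet normal 0.0000 0.0000 1.0000
    outer loop
      vertex 0.000 0.000 28.000
      vertex 20.000 0.000 28.000
      vertex 20.000 10.000 28.000
    endloop
  endfacet
  facet normal 0.0000 0.0000 1.0000
    outer loop
      vertex 0.000 0.000 28.000
      vertex 20.000 10.000 28.000
      vertex 0.000 10.000 28.000
    endloop
  endfacet
  facet normal 0.0000 -1.0000 0.0000
    outer loop
      vertex 0.000 0.000 0.000
      vertex 20.000 0.000 0.000
      vertex 20.000 0.000 28.000
    endloop
  endfacet
  facet normal 0.0000 -1.0000 0.0000
    outer loop
      vertex 0.000 0.000 0.000
      vertex 20.000 0.000 28.000
      vertex 0.000 0.000 28.000
    endloop
  endfacet
  facet normal 0.0000 1.0000 0.0000
    outer loop
      vertex 20.000 10.000 28.000
      vertex 20.000 10.000 0.000
      vertex 0.000 10.000 0.000
    endloop
  endfacet
  facet normal 0.0000 1.0000 0.0000
    outer loop
      vertex 0.000 10.000 28.000
      vertex 20.000 10.000 28.000
      vertex 0.000 10.000 0.000
    endloop
  endfacet
  facet normal -1.0000 0.0000 0.0000
    outer loop
      vertex 0.000 10.000 28.000
      vertex 0.000 10.000 0.000
      vertex 0.000 0.000 0.000
    endloop
  endfacet
  facet normal -1.0000 0.0000 0.0000
    outer loop
      vertex 0.000 0.000 28.000
      vertex 0.000 10.000 28.000
      vertex 0.000 0.000 0.000
    endloop
  endfacet
  facet normal 1.0000 0.0000 0.0000
    outer loop
      vertex 20.000 0.000 0.000
      vertex 20.000 10.000 0.000
      vertex 20.000 10.000 28.000
    endloop
  endfacet
  facet normal 1.0000 0.0000 0.0000
    outer loop
      vertex 20.000 0.000 0.000
      vertex 20.000 10.000 28.000
      vertex 20.000 0.000 28.000
    endloop
  endfacet
endsolid part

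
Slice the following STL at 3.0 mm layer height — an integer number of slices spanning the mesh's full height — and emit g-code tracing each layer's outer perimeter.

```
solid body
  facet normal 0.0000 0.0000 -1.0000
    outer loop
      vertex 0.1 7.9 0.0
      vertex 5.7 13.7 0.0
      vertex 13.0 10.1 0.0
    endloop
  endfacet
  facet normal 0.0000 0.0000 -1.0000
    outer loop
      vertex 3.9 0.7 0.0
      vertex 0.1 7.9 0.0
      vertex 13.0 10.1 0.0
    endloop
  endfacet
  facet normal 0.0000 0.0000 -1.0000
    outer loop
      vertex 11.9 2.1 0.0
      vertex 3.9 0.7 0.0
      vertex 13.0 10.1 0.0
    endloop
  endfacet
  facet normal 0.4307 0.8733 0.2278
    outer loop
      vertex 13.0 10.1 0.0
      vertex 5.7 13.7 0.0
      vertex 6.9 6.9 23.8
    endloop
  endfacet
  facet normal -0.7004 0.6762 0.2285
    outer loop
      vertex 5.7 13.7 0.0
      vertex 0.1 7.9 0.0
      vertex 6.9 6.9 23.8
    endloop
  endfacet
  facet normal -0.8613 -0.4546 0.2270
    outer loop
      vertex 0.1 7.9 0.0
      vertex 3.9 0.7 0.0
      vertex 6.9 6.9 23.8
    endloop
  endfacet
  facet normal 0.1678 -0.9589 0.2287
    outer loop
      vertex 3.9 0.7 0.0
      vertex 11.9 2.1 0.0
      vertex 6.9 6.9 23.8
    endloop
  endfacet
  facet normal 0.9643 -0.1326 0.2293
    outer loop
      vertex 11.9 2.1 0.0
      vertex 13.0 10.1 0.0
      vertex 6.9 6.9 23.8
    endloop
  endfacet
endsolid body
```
; perimeter-only toolpath
G21 ; units = mm
G90 ; absolute positioning
G28 ; home
; layer 1
G0 Z3.0
G0 X12.2 Y9.7
G1 X5.8 Y12.8
G1 X1.0 Y7.8
G1 X4.3 Y1.5
G1 X11.3 Y2.7
G1 X12.2 Y9.7
; layer 2
G0 Z6.0
G0 X11.5 Y9.3
G1 X6.0 Y12.0
G1 X1.8 Y7.7
G1 X4.7 Y2.2
G1 X10.7 Y3.3
G1 X11.5 Y9.3
; layer 3
G0 Z8.9
G0 X10.7 Y8.9
G1 X6.2 Y11.2
G1 X2.7 Y7.5
G1 X5.0 Y3.0
G1 X10.0 Y3.9
G1 X10.7 Y8.9
; layer 4
G0 Z11.9
G0 X9.9 Y8.5
G1 X6.3 Y10.3
G1 X3.5 Y7.4
G1 X5.4 Y3.8
G1 X9.4 Y4.5
G1 X9.9 Y8.5
; layer 5
G0 Z14.9
G0 X9.2 Y8.1
G1 X6.5 Y9.4
G1 X4.3 Y7.3
G1 X5.8 Y4.6
G1 X8.8 Y5.1
G1 X9.2 Y8.1
; layer 6
G0 Z17.9
G0 X8.4 Y7.7
G1 X6.6 Y8.6
G1 X5.2 Y7.2
G1 X6.2 Y5.4
G1 X8.2 Y5.7
G1 X8.4 Y7.7
; layer 7
G0 Z20.8
G0 X7.7 Y7.3
G1 X6.8 Y7.8
G1 X6.0 Y7.0
G1 X6.5 Y6.1
G1 X7.5 Y6.3
G1 X7.7 Y7.3
M2 ; end

The solid is a regular 5-sided pyramid, base circumscribed radius ≈ 6.9 mm, apex at z ≈ 23.8 mm. Slicing at Δz = 3.0 mm — 8 equal slices spanning the solid's height, so layer i sits at z = i·h/8 — gives 7 non-empty perimeters. Each is a 5-segment closed polygon; G0 lifts to the layer z and rapids to the start vertex, then G1 traces the edges. The cross-section shrinks linearly with z (the slice at the apex is degenerate and omitted).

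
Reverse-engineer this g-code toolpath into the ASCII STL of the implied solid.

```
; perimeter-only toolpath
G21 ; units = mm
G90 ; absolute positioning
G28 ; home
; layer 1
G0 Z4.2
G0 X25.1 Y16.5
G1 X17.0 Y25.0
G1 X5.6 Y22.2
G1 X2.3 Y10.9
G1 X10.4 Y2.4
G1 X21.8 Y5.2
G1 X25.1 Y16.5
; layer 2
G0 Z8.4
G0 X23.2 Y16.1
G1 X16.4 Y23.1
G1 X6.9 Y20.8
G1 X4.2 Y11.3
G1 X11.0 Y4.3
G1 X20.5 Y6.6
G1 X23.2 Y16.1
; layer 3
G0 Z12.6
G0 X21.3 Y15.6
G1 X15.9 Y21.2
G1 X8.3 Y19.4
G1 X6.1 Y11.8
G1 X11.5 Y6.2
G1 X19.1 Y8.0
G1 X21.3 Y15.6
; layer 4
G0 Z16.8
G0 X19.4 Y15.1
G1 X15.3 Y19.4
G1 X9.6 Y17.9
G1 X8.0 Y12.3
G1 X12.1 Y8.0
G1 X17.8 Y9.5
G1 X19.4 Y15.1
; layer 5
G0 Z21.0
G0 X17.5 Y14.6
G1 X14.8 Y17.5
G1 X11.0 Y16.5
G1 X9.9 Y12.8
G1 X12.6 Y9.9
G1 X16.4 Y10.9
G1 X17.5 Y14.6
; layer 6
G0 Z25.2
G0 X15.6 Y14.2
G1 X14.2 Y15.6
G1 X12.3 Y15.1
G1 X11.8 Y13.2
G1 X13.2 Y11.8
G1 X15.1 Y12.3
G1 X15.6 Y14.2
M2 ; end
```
solid part
  facet normal 0.0000 0.0000 -1.0000
    outer loop
      vertex 4.2 23.6 0.0
      vertex 17.5 26.9 0.0
      vertex 27.0 17.0 0.0
    endloop
  endfacet
  facet normal 0.0000 0.0000 -1.0000
    outer loop
      vertex 0.4 10.4 0.0
      vertex 4.2 23.6 0.0
      vertex 27.0 17.0 0.0
    endloop
  endfacet
  facet normal 0.0000 0.0000 -1.0000
    outer loop
      vertex 9.9 0.5 0.0
      vertex 0.4 10.4 0.0
      vertex 27.0 17.0 0.0
    endloop
  endfacet
  facet normal 0.0000 0.0000 -1.0000
    outer loop
      vertex 23.2 3.8 0.0
      vertex 9.9 0.5 0.0
      vertex 27.0 17.0 0.0
    endloop
  endfacet
  facet normal 0.6690 0.6419 0.3747
    outer loop
      vertex 27.0 17.0 0.0
      vertex 17.5 26.9 0.0
      vertex 13.7 13.7 29.4
    endloop
  endfacet
  facet normal -0.2232 0.8997 0.3751
    outer loop
      vertex 17.5 26.9 0.0
      vertex 4.2 23.6 0.0
      vertex 13.7 13.7 29.4
    endloop
  endfacet
  facet normal -0.8911 0.2565 0.3743
    outer loop
      vertex 4.2 23.6 0.0
      vertex 0.4 10.4 0.0
      vertex 13.7 13.7 29.4
    endloop
  endfacet
  facet normal -0.6690 -0.6419 0.3747
    outer loop
      vertex 0.4 10.4 0.0
      vertex 9.9 0.5 0.0
      vertex 13.7 13.7 29.4
    endloop
  endfacet
  facet normal 0.2232 -0.8997 0.3751
    outer loop
      vertex 9.9 0.5 0.0
      vertex 23.2 3.8 0.0
      vertex 13.7 13.7 29.4
    endloop
  endfacet
  facet normal 0.8911 -0.2565 0.3743
    outer loop
      vertex 23.2 3.8 0.0
      vertex 27.0 17.0 0.0
      vertex 13.7 13.7 29.4
    endloop
  endfacet
endsolid part

The G0 Z moves step by Δz≈4.2 mm. The G1 loops shrink linearly with z, so the solid tapers from its base footprint up to z≈29.4. Closing with a flat bottom cap and the tapered top and triangulating gives 10 facets — a regular 6-sided pyramid, base circumscribed radius ≈ 13.7 mm, apex at z ≈ 29.4 mm.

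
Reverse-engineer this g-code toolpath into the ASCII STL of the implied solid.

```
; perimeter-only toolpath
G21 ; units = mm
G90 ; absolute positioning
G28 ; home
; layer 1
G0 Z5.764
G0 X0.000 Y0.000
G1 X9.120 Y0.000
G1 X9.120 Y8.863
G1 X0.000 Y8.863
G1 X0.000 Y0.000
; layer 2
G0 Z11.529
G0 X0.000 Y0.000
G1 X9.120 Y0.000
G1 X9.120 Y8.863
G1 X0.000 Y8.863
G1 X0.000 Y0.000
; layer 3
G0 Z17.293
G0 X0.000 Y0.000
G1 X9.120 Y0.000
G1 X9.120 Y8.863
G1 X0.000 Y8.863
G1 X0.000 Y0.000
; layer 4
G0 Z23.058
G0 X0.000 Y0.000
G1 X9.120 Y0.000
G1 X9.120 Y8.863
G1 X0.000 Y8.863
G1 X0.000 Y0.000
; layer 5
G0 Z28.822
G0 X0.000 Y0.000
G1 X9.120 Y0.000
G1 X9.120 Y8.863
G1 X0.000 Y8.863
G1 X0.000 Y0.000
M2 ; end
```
solid part
  facet normal 0.0000 0.0000 -1.0000
    outer loop
      vertex 9.120 8.863 0.000
      vertex 9.120 0.000 0.000
      vertex 0.000 0.000 0.000
    endloop
  endfacet
  facet normal 0.0000 0.0000 -1.0000
    outer loop
      vertex 0.000 8.863 0.000
      vertex 9.120 8.863 0.000
      vertex 0.000 0.000 0.000
    endloop
  endfacet
  facet normal 0.0000 0.0000 1.0000
    outer loop
      vertex 0.000 0.000 28.822
      vertex 9.120 0.000 28.822
      vertex 9.120 8.863 28.822
    endloop
  endfacet
  facet normal 0.0000 0.0000 1.0000
    outer loop
      vertex 0.000 0.000 28.822
      vertex 9.120 8.863 28.822
      vertex 0.000 8.863 28.822
    endloop
  endfacet
  facet normal 0.0000 -1.0000 0.0000
    outer loop
      vertex 0.000 0.000 0.000
      vertex 9.120 0.000 0.000
      vertex 9.120 0.000 28.822
    endloop
  endfacet
  facet normal 0.0000 -1.0000 0.0000
    outer loop
      vertex 0.000 0.000 0.000
      vertex 9.120 0.000 28.822
      vertex 0.000 0.000 28.822
    endloop
  endfacet
  facet normal 0.0000 1.0000 0.0000
    outer loop
      vertex 9.120 8.863 28.822
      vertex 9.120 8.863 0.000
      vertex 0.000 8.863 0.000
    endloop
  endfacet
  facet normal 0.0000 1.0000 0.0000
    outer loop
      vertex 0.000 8.863 28.822
      vertex 9.120 8.863 28.822
      vertex 0.000 8.863 0.000
    endloop
  endfacet
  facet normal -1.0000 0.0000 0.0000
    outer loop
      vertex 0.000 8.863 28.822
      vertex 0.000 8.863 0.000
      vertex 0.000 0.000 0.000
    endloop
  endfacet
  facet normal -1.0000 0.0000 0.0000
    outer loop
      vertex 0.000 0.000 28.822
      vertex 0.000 8.863 28.822
      vertex 0.000 0.000 0.000
    endloop
  endfacet
  facet normal 1.0000 0.0000 0.0000
    outer loop
      vertex 9.120 0.000 0.000
      vertex 9.120 8.863 0.000
      vertex 9.120 8.863 28.822
    endloop
  endfacet
  facet normal 1.0000 0.0000 0.0000
    outer loop
      vertex 9.120 0.000 0.000
      vertex 9.120 8.863 28.822
      vertex 9.120 0.000 28.822
    endloop
  endfacet
endsolid part

The G0 Z moves step by Δz≈5.764 mm. Every layer's G1 loop is the same polygon, so the solid is a straight extrusion of it from z=0 to z≈28.8. Closing with flat bottom and top caps and triangulating gives 12 facets — a rectangular box, roughly 9.12 × 8.86 mm footprint and 28.8 mm tall.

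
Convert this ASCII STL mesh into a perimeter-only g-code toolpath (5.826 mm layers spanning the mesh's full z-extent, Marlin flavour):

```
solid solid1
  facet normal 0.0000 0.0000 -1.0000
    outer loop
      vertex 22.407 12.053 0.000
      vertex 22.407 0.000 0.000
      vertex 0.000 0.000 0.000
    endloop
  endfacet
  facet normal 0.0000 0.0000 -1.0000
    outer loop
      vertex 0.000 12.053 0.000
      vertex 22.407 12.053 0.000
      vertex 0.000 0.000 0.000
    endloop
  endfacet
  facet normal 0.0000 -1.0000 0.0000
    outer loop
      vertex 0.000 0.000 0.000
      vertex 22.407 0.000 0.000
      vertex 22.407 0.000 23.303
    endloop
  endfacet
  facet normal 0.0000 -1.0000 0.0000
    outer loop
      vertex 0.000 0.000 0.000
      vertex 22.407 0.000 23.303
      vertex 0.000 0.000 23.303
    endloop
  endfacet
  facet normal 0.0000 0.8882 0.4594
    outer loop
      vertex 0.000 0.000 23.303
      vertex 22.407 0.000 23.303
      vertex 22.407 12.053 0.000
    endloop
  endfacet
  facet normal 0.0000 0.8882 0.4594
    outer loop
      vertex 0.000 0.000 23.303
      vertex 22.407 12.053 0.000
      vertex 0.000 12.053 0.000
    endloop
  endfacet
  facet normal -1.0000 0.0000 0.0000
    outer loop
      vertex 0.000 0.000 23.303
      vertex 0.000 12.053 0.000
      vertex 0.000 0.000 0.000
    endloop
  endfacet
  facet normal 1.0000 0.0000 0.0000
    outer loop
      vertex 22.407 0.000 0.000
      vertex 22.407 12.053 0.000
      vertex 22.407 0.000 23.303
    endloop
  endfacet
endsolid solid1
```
; perimeter-only toolpath
G21 ; units = mm
G90 ; absolute positioning
G28 ; home
; layer 1
G0 Z5.826
G0 X0.000 Y0.000
G1 X22.407 Y0.000
G1 X22.407 Y9.040
G1 X0.000 Y9.040
G1 X0.000 Y0.000
; layer 2
G0 Z11.652
G0 X0.000 Y0.000
G1 X22.407 Y0.000
G1 X22.407 Y6.027
G1 X0.000 Y6.027
G1 X0.000 Y0.000
; layer 3
G0 Z17.477
G0 X0.000 Y0.000
G1 X22.407 Y0.000
G1 X22.407 Y3.013
G1 X0.000 Y3.013
G1 X0.000 Y0.000
M2 ; end

The solid is a wedge (ramp): 22.4 × 12.1 mm base, rising to 23.3 mm along the y=0 edge and sloping linearly to z=0 at y=12.1. Slicing at Δz = 5.826 mm — 4 equal slices spanning the solid's height, so layer i sits at z = i·h/4 — gives 3 non-empty perimeters. Each is a 4-segment closed polygon; G0 lifts to the layer z and rapids to the start vertex, then G1 traces the edges. The cross-section shrinks linearly with z (the slice at the apex is degenerate and omitted).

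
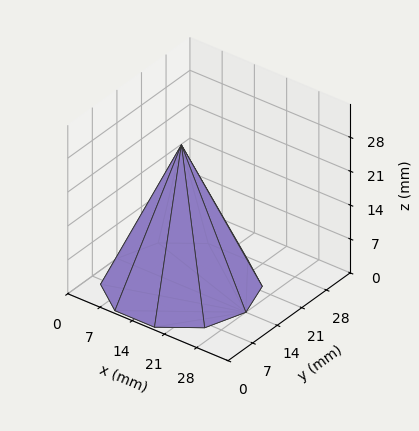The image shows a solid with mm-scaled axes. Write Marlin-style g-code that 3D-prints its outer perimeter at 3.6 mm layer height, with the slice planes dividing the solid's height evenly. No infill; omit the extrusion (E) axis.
Reading the render: the shape is a regular 10-sided pyramid, base circumscribed radius ≈ 14 mm, apex at z ≈ 29 mm (dimensions read to the nearest mm from the axis ticks). For the g-code, the solid's height is divided into equal slices at the stated Δz and each level perimeter traced with G1 moves after a G0 lift.

; perimeter-only toolpath
G21 ; units = mm
G90 ; absolute positioning
G28 ; home
; layer 1
G0 Z3.6
G0 X26.2 Y14.0
G1 X23.9 Y21.2
G1 X17.8 Y25.6
G1 X10.2 Y25.6
G1 X4.1 Y21.2
G1 X1.8 Y14.0
G1 X4.1 Y6.8
G1 X10.2 Y2.4
G1 X17.8 Y2.4
G1 X23.9 Y6.8
G1 X26.2 Y14.0
; layer 2
G0 Z7.2
G0 X24.5 Y14.0
G1 X22.5 Y20.1
G1 X17.2 Y24.0
G1 X10.8 Y24.0
G1 X5.5 Y20.1
G1 X3.5 Y14.0
G1 X5.5 Y7.8
G1 X10.8 Y4.0
G1 X17.2 Y4.0
G1 X22.5 Y7.8
G1 X24.5 Y14.0
; layer 3
G0 Z10.9
G0 X22.8 Y14.0
G1 X21.1 Y19.1
G1 X16.7 Y22.3
G1 X11.3 Y22.3
G1 X6.9 Y19.1
G1 X5.2 Y14.0
G1 X6.9 Y8.9
G1 X11.3 Y5.7
G1 X16.7 Y5.7
G1 X21.1 Y8.9
G1 X22.8 Y14.0
; layer 4
G0 Z14.5
G0 X21.0 Y14.0
G1 X19.6 Y18.1
G1 X16.1 Y20.6
G1 X11.8 Y20.6
G1 X8.3 Y18.1
G1 X7.0 Y14.0
G1 X8.3 Y9.9
G1 X11.8 Y7.3
G1 X16.1 Y7.3
G1 X19.6 Y9.9
G1 X21.0 Y14.0
; layer 5
G0 Z18.1
G0 X19.2 Y14.0
G1 X18.2 Y17.1
G1 X15.6 Y19.0
G1 X12.4 Y19.0
G1 X9.8 Y17.1
G1 X8.8 Y14.0
G1 X9.8 Y10.9
G1 X12.4 Y9.0
G1 X15.6 Y9.0
G1 X18.2 Y10.9
G1 X19.2 Y14.0
; layer 6
G0 Z21.8
G0 X17.5 Y14.0
G1 X16.8 Y16.1
G1 X15.1 Y17.3
G1 X12.9 Y17.3
G1 X11.2 Y16.1
G1 X10.5 Y14.0
G1 X11.2 Y11.9
G1 X12.9 Y10.7
G1 X15.1 Y10.7
G1 X16.8 Y11.9
G1 X17.5 Y14.0
; layer 7
G0 Z25.4
G0 X15.8 Y14.0
G1 X15.4 Y15.0
G1 X14.5 Y15.7
G1 X13.5 Y15.7
G1 X12.6 Y15.0
G1 X12.2 Y14.0
G1 X12.6 Y13.0
G1 X13.5 Y12.3
G1 X14.5 Y12.3
G1 X15.4 Y13.0
G1 X15.8 Y14.0
M2 ; end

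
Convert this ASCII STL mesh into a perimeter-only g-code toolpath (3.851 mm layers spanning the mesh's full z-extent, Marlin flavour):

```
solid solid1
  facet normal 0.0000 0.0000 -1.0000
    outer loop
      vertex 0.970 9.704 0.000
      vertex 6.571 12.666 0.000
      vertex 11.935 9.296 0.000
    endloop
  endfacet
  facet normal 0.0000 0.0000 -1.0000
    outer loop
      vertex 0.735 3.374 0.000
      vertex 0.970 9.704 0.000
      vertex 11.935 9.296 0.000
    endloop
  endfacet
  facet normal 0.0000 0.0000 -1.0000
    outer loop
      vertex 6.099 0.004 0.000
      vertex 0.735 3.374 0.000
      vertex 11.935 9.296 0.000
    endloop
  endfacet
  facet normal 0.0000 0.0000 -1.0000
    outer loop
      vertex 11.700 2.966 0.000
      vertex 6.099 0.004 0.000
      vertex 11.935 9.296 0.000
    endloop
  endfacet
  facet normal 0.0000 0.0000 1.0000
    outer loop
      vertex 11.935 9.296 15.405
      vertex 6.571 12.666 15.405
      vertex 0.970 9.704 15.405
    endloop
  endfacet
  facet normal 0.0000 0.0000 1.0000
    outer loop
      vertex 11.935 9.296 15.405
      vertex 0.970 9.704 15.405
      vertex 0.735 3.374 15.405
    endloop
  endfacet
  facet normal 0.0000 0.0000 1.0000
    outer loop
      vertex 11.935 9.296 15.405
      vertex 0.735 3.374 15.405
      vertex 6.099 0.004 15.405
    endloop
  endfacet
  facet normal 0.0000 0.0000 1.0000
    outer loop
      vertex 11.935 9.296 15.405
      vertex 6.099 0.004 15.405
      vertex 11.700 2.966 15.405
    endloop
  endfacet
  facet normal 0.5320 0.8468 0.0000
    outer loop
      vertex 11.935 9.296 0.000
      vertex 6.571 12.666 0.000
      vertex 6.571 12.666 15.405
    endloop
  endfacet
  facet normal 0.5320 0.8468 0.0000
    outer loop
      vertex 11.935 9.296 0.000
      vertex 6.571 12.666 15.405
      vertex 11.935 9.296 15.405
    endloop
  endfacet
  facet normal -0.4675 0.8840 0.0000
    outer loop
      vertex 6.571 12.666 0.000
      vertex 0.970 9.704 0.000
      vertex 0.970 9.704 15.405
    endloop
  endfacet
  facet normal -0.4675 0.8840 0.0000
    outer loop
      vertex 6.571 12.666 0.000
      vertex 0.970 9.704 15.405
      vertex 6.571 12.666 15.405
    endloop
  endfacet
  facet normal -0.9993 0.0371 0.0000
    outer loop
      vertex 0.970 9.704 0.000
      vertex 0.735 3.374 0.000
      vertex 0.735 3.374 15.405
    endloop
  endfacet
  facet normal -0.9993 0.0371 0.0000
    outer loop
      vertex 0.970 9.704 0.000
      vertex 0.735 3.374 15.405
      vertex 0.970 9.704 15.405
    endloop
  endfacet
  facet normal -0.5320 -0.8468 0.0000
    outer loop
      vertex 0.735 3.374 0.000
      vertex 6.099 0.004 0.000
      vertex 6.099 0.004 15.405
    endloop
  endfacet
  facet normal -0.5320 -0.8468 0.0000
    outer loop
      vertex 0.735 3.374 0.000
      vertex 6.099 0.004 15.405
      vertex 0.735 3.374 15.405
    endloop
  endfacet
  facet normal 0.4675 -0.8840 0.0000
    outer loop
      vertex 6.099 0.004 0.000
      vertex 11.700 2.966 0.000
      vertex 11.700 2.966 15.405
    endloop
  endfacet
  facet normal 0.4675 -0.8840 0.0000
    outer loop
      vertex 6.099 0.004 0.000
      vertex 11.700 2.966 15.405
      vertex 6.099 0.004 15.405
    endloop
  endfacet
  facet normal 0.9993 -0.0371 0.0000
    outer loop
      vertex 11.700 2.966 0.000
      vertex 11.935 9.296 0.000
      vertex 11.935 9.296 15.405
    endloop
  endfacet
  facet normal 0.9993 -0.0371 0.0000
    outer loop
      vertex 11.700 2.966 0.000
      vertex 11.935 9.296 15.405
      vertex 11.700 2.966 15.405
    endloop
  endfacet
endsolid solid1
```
; perimeter-only toolpath
G21 ; units = mm
G90 ; absolute positioning
G28 ; home
; layer 1
G0 Z3.851
G0 X11.935 Y9.296
G1 X6.571 Y12.666
G1 X0.970 Y9.704
G1 X0.735 Y3.374
G1 X6.099 Y0.004
G1 X11.700 Y2.966
G1 X11.935 Y9.296
; layer 2
G0 Z7.702
G0 X11.935 Y9.296
G1 X6.571 Y12.666
G1 X0.970 Y9.704
G1 X0.735 Y3.374
G1 X6.099 Y0.004
G1 X11.700 Y2.966
G1 X11.935 Y9.296
; layer 3
G0 Z11.554
G0 X11.935 Y9.296
G1 X6.571 Y12.666
G1 X0.970 Y9.704
G1 X0.735 Y3.374
G1 X6.099 Y0.004
G1 X11.700 Y2.966
G1 X11.935 Y9.296
; layer 4
G0 Z15.405
G0 X11.935 Y9.296
G1 X6.571 Y12.666
G1 X0.970 Y9.704
G1 X0.735 Y3.374
G1 X6.099 Y0.004
G1 X11.700 Y2.966
G1 X11.935 Y9.296
M2 ; end

The solid is a regular 6-sided prism (a cylinder approximated with 6 flat sides), circumscribed radius ≈ 6.33 mm, height ≈ 15.4 mm. Slicing at Δz = 3.851 mm — 4 equal slices spanning the solid's height, so layer i sits at z = i·h/4 — gives 4 non-empty perimeters. Each is a 6-segment closed polygon; G0 lifts to the layer z and rapids to the start vertex, then G1 traces the edges.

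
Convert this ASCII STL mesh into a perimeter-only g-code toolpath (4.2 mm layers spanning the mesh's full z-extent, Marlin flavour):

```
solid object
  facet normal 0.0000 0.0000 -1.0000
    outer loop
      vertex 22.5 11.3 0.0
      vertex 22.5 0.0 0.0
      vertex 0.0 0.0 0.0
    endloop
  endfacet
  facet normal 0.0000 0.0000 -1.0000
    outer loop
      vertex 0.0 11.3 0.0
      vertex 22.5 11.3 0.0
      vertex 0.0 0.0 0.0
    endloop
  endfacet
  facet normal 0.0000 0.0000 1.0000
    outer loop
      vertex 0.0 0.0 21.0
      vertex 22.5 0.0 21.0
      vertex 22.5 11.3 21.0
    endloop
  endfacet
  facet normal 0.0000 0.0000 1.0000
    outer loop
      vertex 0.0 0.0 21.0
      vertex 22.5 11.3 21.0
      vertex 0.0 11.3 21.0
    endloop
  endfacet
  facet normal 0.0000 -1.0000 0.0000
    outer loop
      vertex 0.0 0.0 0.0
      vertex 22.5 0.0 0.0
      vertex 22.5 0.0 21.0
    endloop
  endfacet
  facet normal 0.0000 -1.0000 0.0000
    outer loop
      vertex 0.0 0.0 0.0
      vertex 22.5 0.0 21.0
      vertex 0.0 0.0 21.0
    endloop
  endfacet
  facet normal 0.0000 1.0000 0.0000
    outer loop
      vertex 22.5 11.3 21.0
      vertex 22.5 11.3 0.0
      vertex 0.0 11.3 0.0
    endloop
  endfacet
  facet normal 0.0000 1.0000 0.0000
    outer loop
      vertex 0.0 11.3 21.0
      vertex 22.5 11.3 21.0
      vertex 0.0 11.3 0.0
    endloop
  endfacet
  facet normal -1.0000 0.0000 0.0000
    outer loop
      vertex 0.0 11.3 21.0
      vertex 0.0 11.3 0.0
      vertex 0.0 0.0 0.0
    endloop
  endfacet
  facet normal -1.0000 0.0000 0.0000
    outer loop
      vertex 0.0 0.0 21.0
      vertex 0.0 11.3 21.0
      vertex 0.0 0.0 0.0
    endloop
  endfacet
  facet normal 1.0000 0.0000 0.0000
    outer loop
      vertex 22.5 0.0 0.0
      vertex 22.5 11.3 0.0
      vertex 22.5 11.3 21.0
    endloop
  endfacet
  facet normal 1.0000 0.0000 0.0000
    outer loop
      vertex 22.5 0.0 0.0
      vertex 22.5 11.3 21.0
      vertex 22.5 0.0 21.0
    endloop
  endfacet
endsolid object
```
; perimeter-only toolpath
G21 ; units = mm
G90 ; absolute positioning
G28 ; home
; layer 1
G0 Z4.2
G0 X0.0 Y0.0
G1 X22.5 Y0.0
G1 X22.5 Y11.3
G1 X0.0 Y11.3
G1 X0.0 Y0.0
; layer 2
G0 Z8.4
G0 X0.0 Y0.0
G1 X22.5 Y0.0
G1 X22.5 Y11.3
G1 X0.0 Y11.3
G1 X0.0 Y0.0
; layer 3
G0 Z12.6
G0 X0.0 Y0.0
G1 X22.5 Y0.0
G1 X22.5 Y11.3
G1 X0.0 Y11.3
G1 X0.0 Y0.0
; layer 4
G0 Z16.8
G0 X0.0 Y0.0
G1 X22.5 Y0.0
G1 X22.5 Y11.3
G1 X0.0 Y11.3
G1 X0.0 Y0.0
; layer 5
G0 Z21.0
G0 X0.0 Y0.0
G1 X22.5 Y0.0
G1 X22.5 Y11.3
G1 X0.0 Y11.3
G1 X0.0 Y0.0
M2 ; end

The solid is a rectangular box, roughly 22.5 × 11.3 mm footprint and 21 mm tall. Slicing at Δz = 4.2 mm — 5 equal slices spanning the solid's height, so layer i sits at z = i·h/5 — gives 5 non-empty perimeters. Each is a 4-segment closed polygon; G0 lifts to the layer z and rapids to the start vertex, then G1 traces the edges.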